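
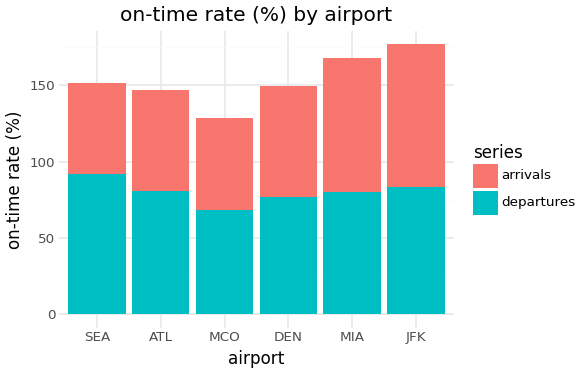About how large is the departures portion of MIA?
departures top ≈ 80, bottom ≈ 0; segment ≈ 80.

≈ 80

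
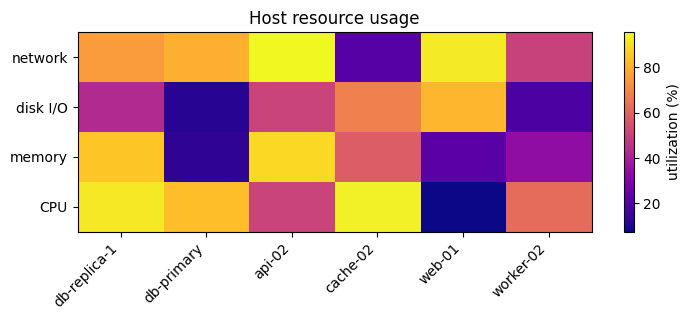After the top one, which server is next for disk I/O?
cache-02

Top 3 for disk I/O: web-01 ≈ 80, cache-02 ≈ 70, api-02 ≈ 50.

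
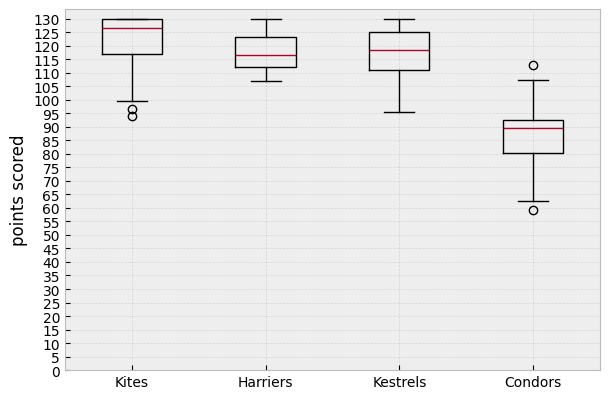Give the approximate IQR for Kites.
≈ 15

Q3 ≈ 130, Q1 ≈ 115; IQR ≈ 15.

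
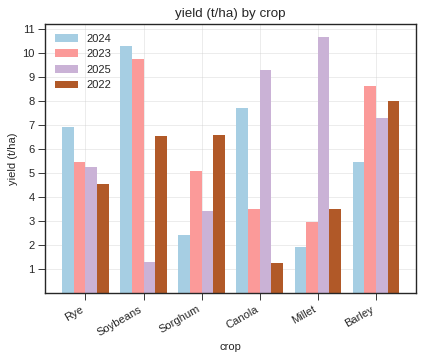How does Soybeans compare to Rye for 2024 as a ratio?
Soybeans ≈ 10, Rye ≈ 7; 10/7 ≈ 1.43.

≈ 1.43×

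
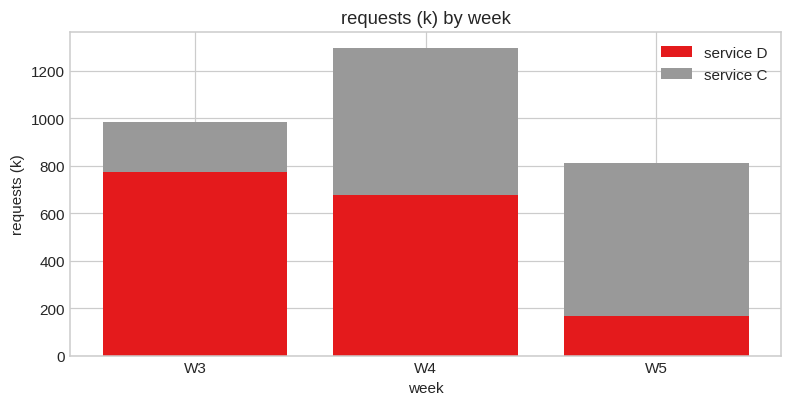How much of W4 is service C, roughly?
service C top ≈ 1200, bottom ≈ 600; segment ≈ 600.

≈ 600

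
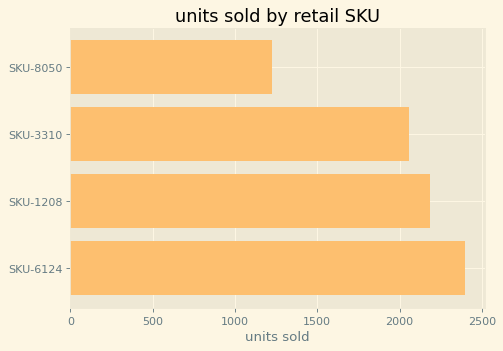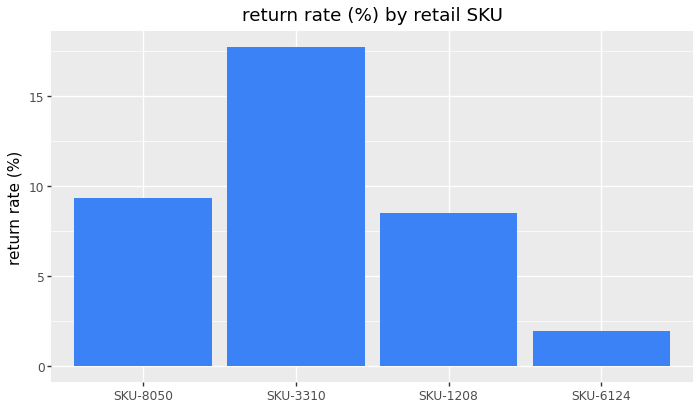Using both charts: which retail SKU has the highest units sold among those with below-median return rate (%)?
SKU-6124

Chart 2 median return rate (%) ≈ 8; below-median retail SKUs: SKU-1208, SKU-6124. Among those, SKU-6124 has the highest units sold (≈ 2500).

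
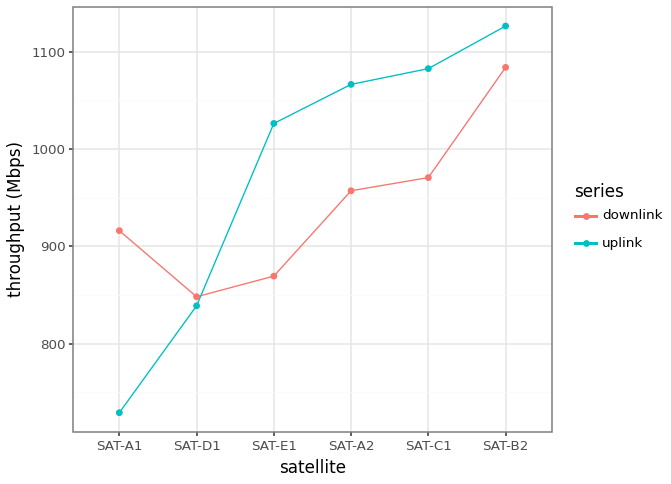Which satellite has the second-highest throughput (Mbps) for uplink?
SAT-C1

Top 3 for uplink: SAT-B2 ≈ 1150, SAT-C1 ≈ 1100, SAT-A2 ≈ 1050.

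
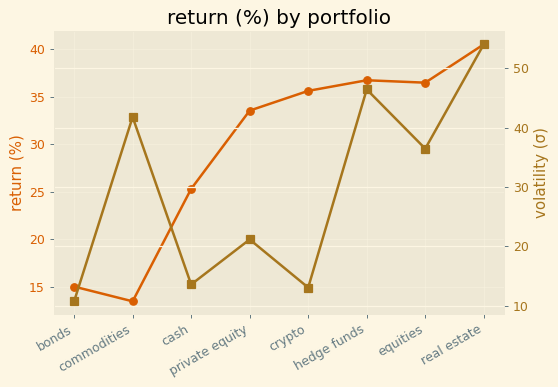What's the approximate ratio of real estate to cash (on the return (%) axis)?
≈ 1.6×

real estate ≈ 40, cash ≈ 25; 40/25 ≈ 1.6.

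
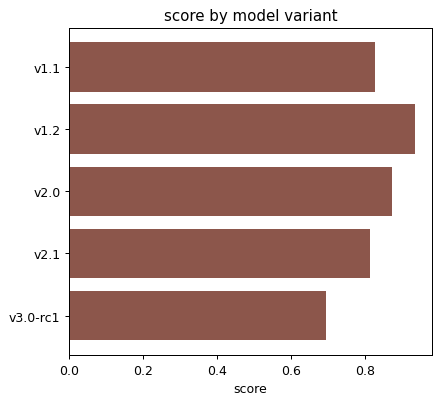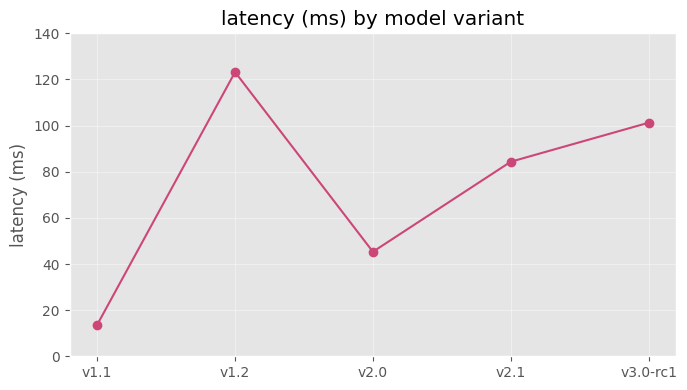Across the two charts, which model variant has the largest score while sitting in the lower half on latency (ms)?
v2.0

Chart 2 median latency (ms) ≈ 80; below-median model variants: v1.1, v2.0. Among those, v2.0 has the highest score (≈ 0.9).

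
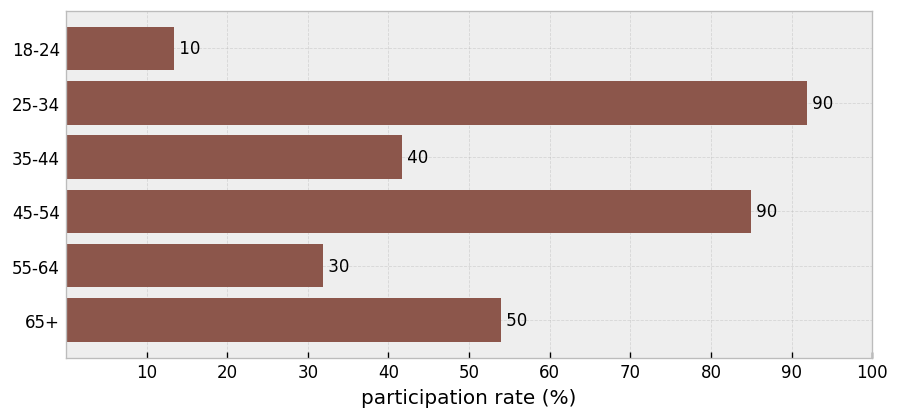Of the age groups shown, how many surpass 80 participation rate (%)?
Above 80: 25-34, 45-54.

2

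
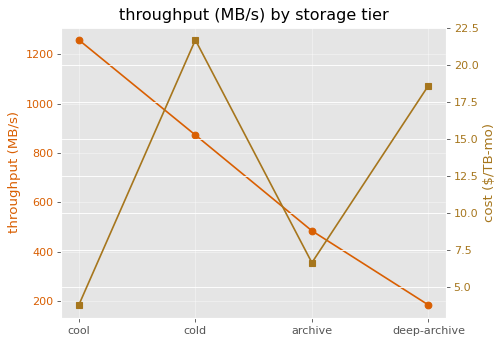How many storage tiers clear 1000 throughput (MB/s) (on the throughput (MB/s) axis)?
Above 1000: cool.

1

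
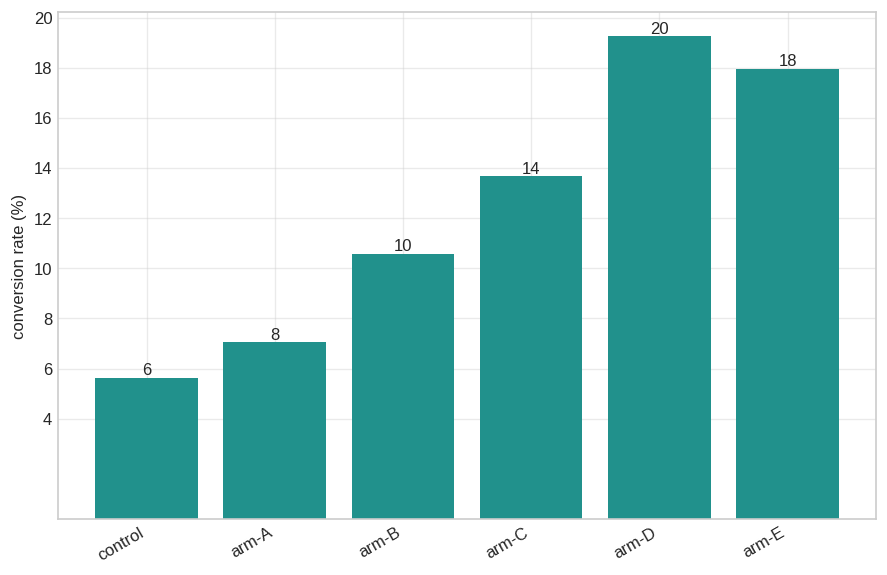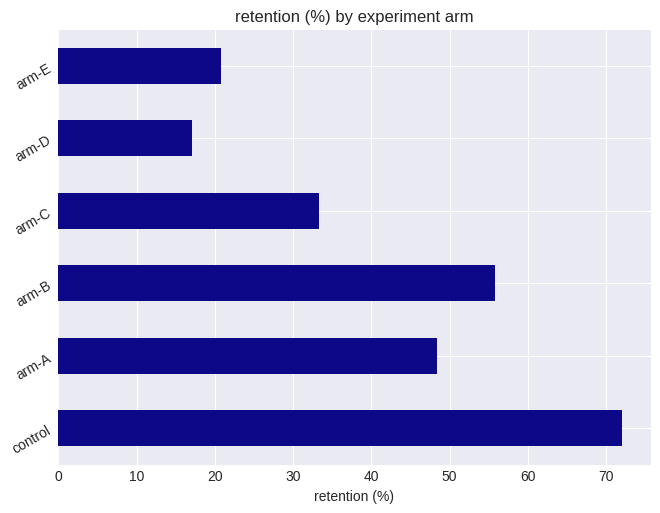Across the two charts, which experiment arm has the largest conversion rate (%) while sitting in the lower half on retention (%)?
arm-D

Chart 2 median retention (%) ≈ 40; below-median experiment arms: arm-C, arm-D, arm-E. Among those, arm-D has the highest conversion rate (%) (≈ 20).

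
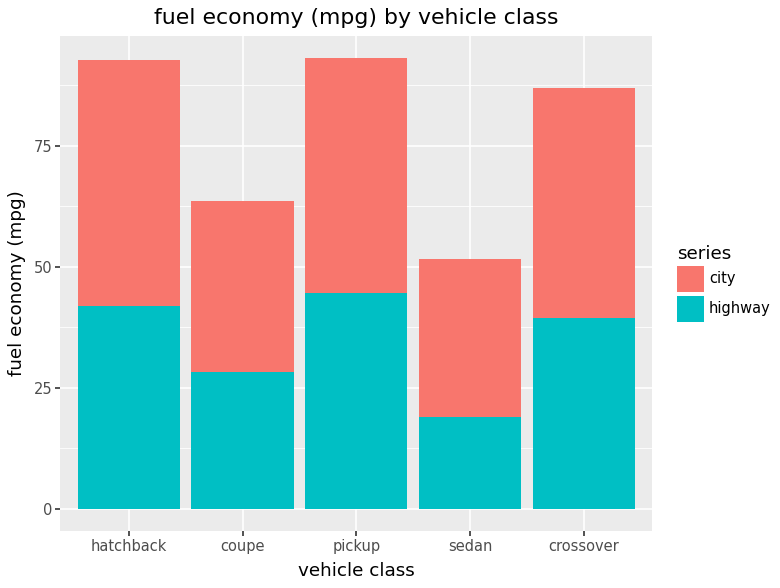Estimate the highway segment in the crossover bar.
highway top ≈ 40, bottom ≈ 0; segment ≈ 40.

≈ 40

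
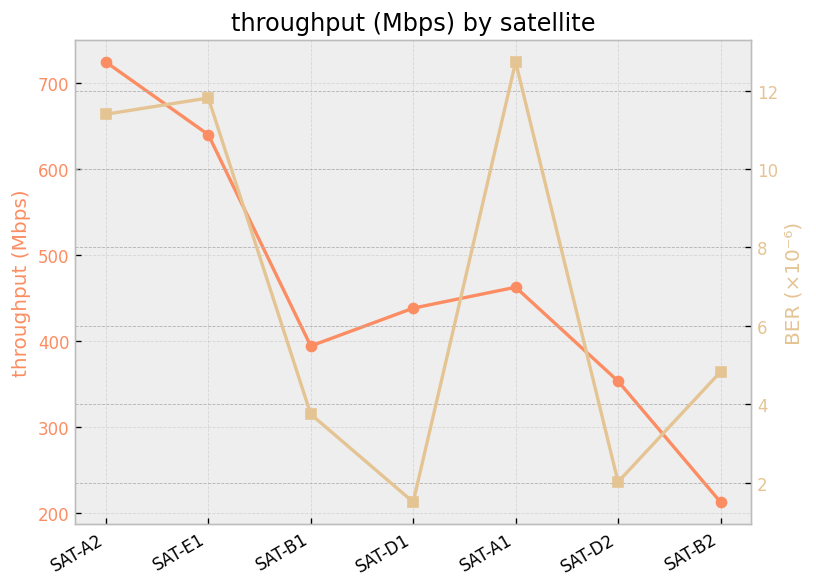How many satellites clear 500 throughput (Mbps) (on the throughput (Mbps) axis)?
Above 500: SAT-A2, SAT-E1.

2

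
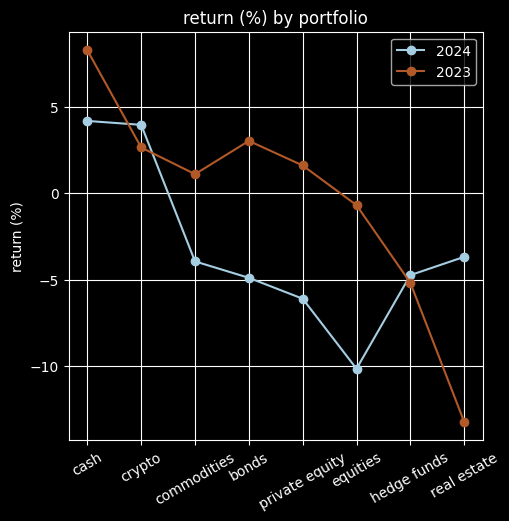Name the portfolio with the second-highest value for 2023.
bonds

Top 3 for 2023: cash ≈ 8, bonds ≈ 4, crypto ≈ 2.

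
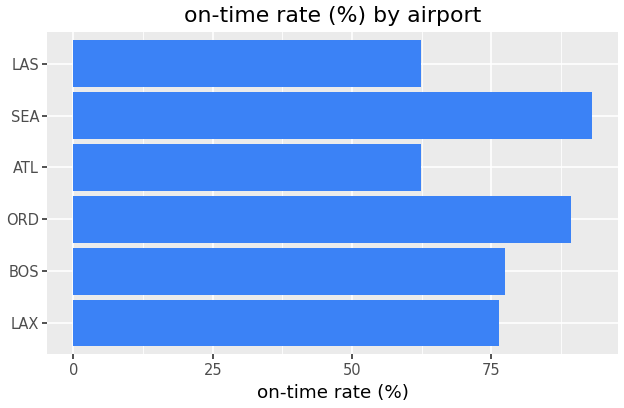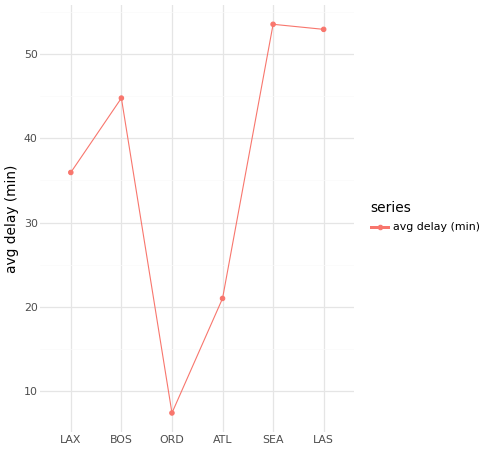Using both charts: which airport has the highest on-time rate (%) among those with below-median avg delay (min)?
Chart 2 median avg delay (min) ≈ 40; below-median airports: LAX, ORD, ATL. Among those, ORD has the highest on-time rate (%) (≈ 90).

ORD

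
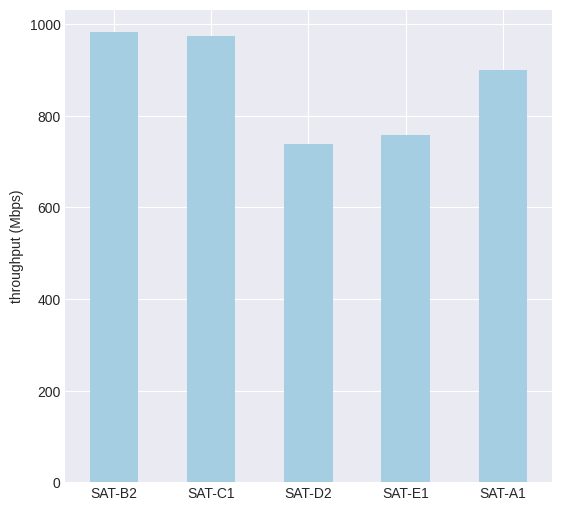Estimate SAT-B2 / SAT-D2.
≈ 1.43×

SAT-B2 ≈ 1000, SAT-D2 ≈ 700; 1000/700 ≈ 1.43.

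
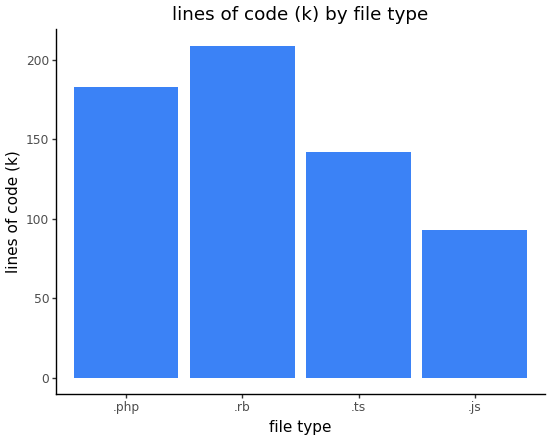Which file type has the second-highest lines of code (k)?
.php

Top 3: .rb ≈ 200, .php ≈ 180, .ts ≈ 140.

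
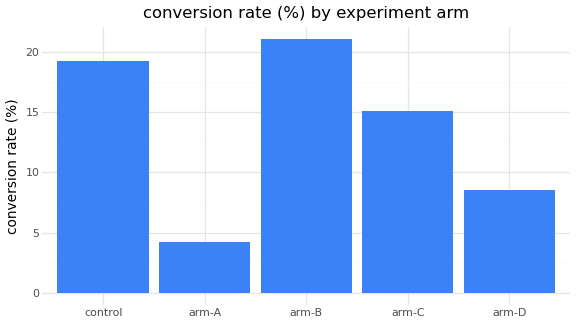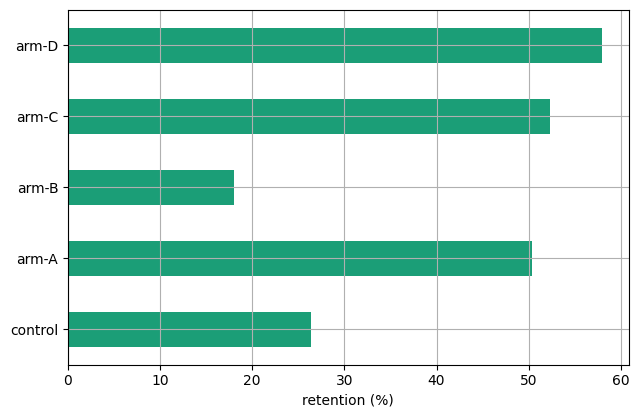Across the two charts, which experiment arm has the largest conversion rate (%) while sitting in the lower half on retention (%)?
arm-B

Chart 2 median retention (%) ≈ 50; below-median experiment arms: control, arm-B. Among those, arm-B has the highest conversion rate (%) (≈ 22).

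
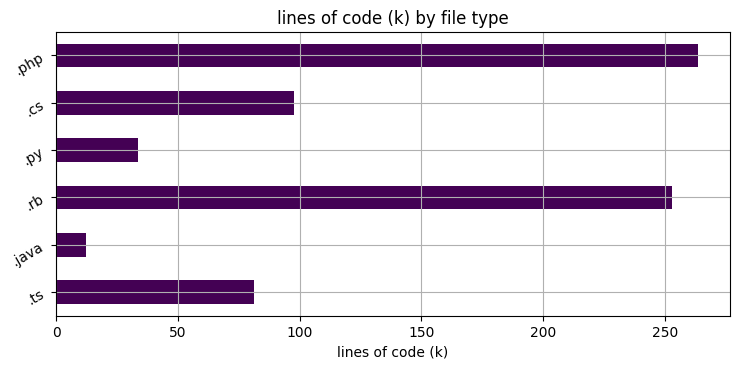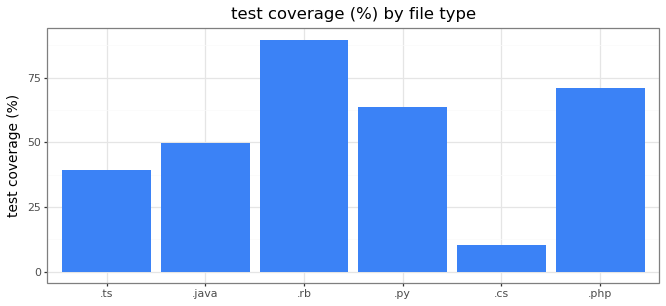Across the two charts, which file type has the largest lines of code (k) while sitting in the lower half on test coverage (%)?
Chart 2 median test coverage (%) ≈ 60; below-median file types: .ts, .java, .cs. Among those, .cs has the highest lines of code (k) (≈ 100).

.cs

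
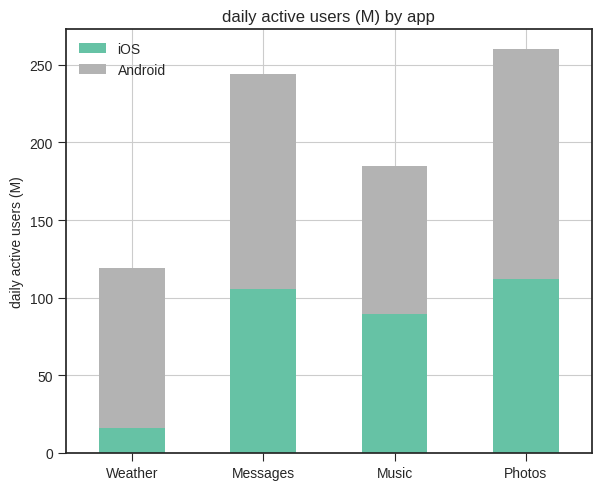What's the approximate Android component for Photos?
Android top ≈ 250, bottom ≈ 100; segment ≈ 150.

≈ 150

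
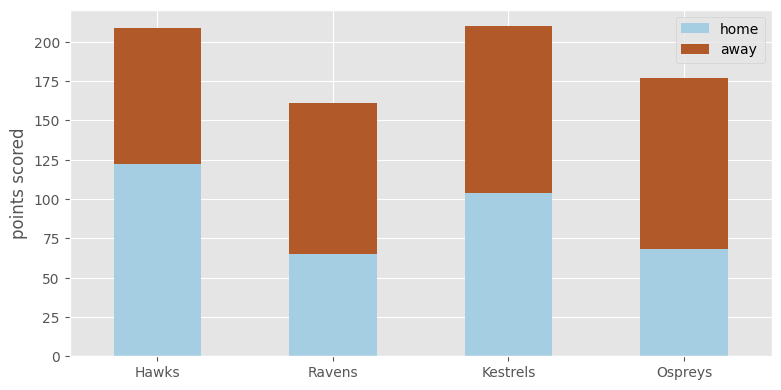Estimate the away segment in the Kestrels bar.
≈ 100

away top ≈ 200, bottom ≈ 100; segment ≈ 100.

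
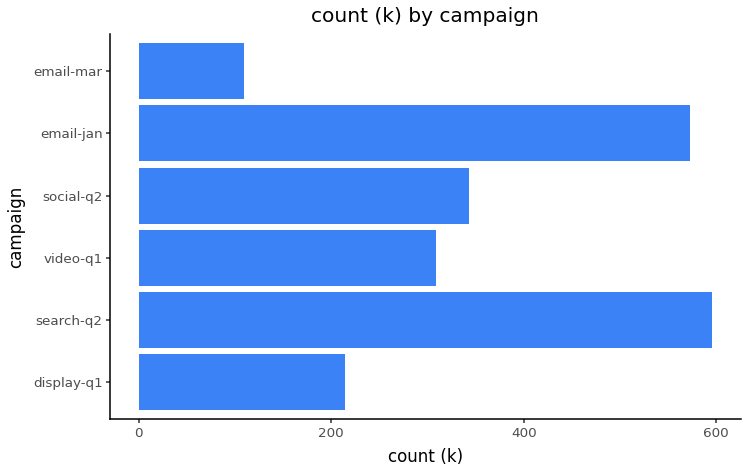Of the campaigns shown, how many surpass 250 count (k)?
4

Above 250: search-q2, video-q1, social-q2, email-jan.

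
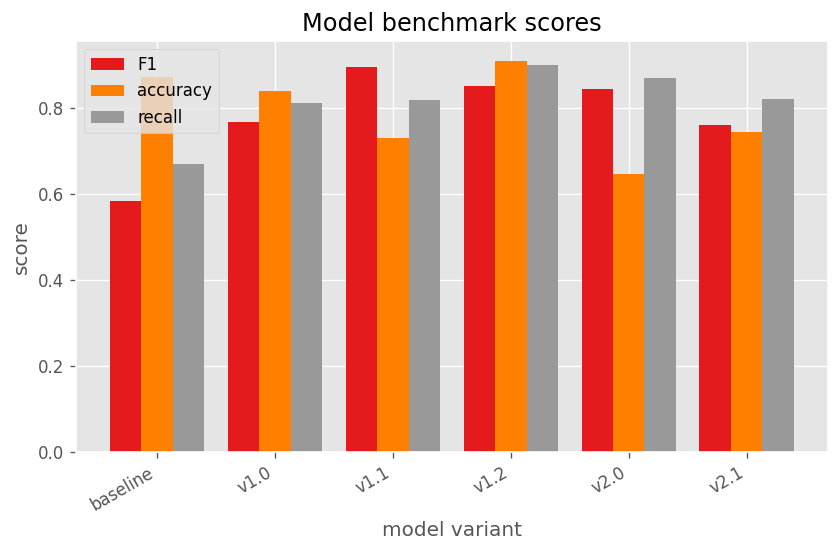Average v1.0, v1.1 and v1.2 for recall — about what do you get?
(0.8 + 0.8 + 0.9) / 3 ≈ 0.83.

≈ 0.83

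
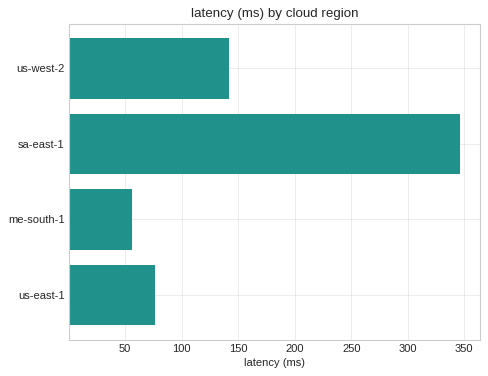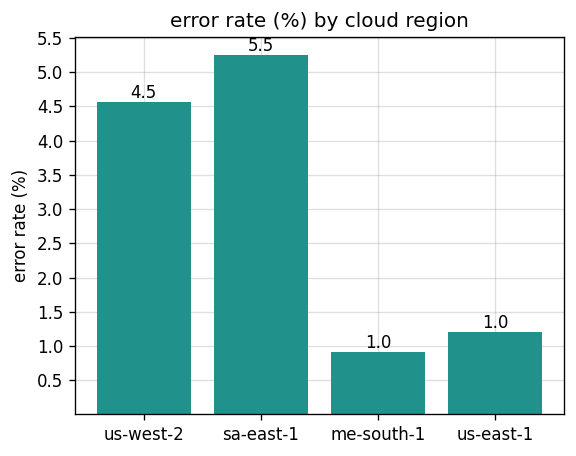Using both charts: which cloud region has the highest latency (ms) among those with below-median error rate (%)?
us-east-1

Chart 2 median error rate (%) ≈ 3; below-median cloud regions: me-south-1, us-east-1. Among those, us-east-1 has the highest latency (ms) (≈ 100).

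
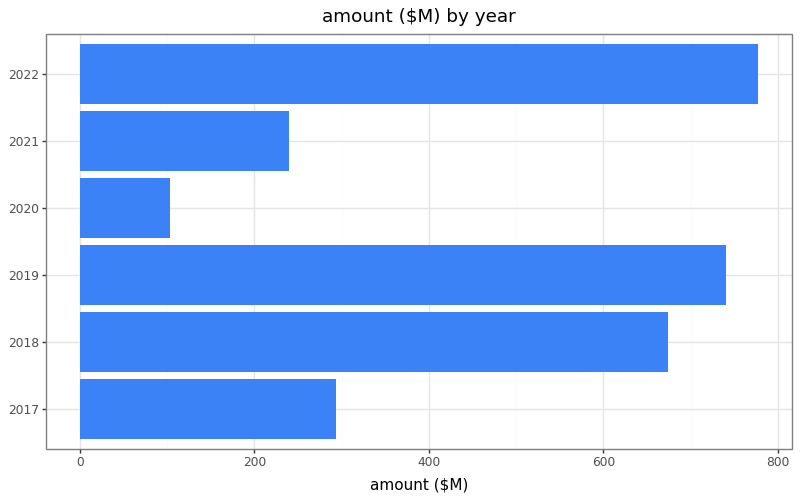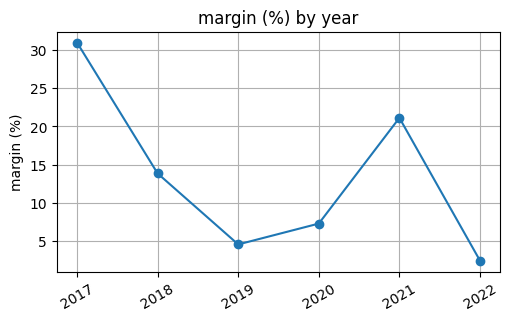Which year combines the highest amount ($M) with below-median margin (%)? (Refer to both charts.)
Chart 2 median margin (%) ≈ 10; below-median years: 2019, 2020, 2022. Among those, 2022 has the highest amount ($M) (≈ 800).

2022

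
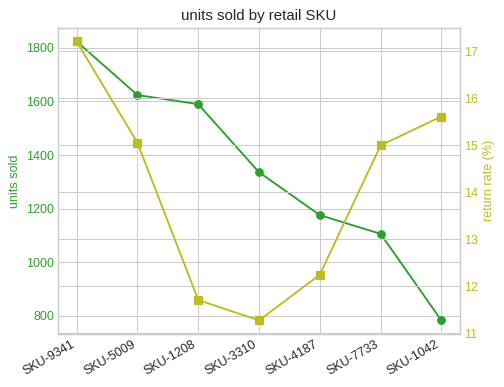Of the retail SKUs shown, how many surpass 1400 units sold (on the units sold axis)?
Above 1400: SKU-9341, SKU-5009, SKU-1208.

3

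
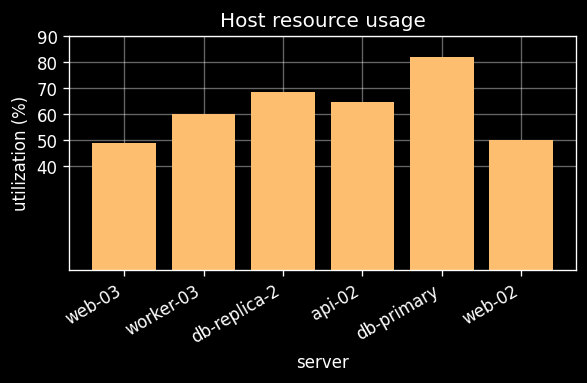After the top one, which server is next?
Top 3: db-primary ≈ 80, db-replica-2 ≈ 70, api-02 ≈ 60.

db-replica-2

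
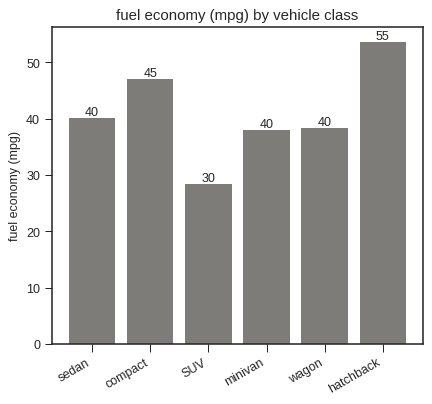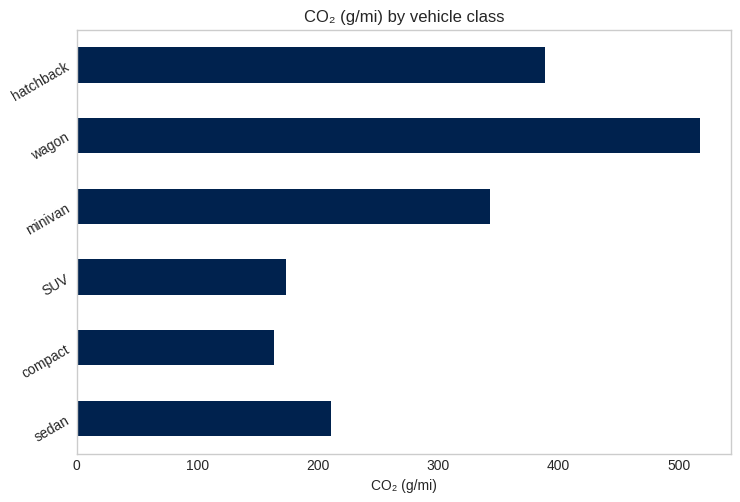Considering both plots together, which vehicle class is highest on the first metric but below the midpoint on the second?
compact

Chart 2 median CO₂ (g/mi) ≈ 300; below-median vehicle classes: sedan, compact, SUV. Among those, compact has the highest fuel economy (mpg) (≈ 45).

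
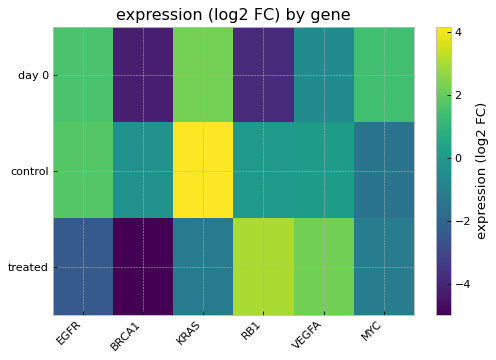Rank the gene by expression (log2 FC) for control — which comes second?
EGFR

Top 3 for control: KRAS ≈ 4, EGFR ≈ 2, VEGFA ≈ 0.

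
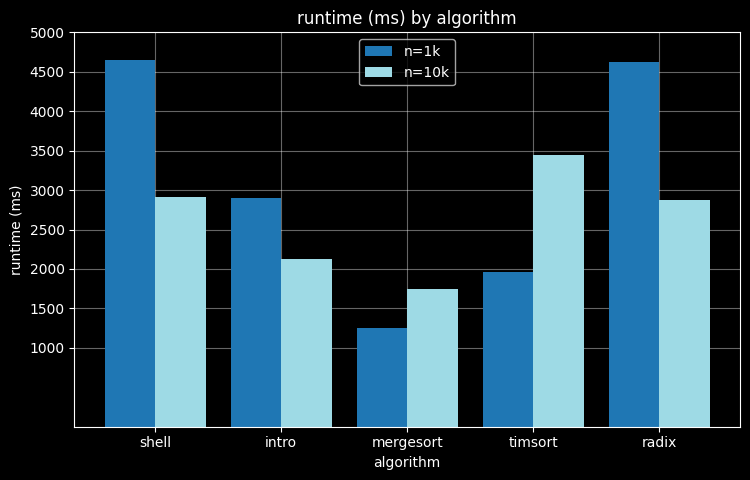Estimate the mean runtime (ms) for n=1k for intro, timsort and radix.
≈ 3167

(3000 + 2000 + 4500) / 3 ≈ 3167.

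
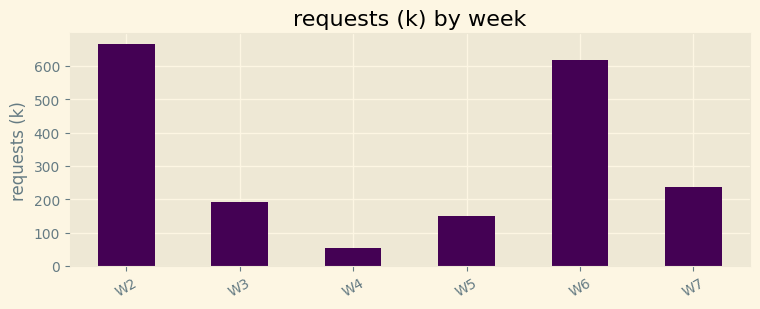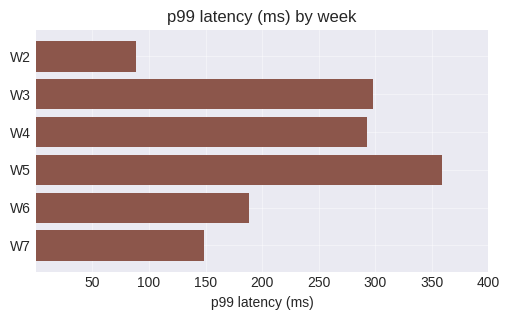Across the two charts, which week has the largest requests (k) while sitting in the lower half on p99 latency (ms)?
Chart 2 median p99 latency (ms) ≈ 250; below-median weeks: W2, W6, W7. Among those, W2 has the highest requests (k) (≈ 700).

W2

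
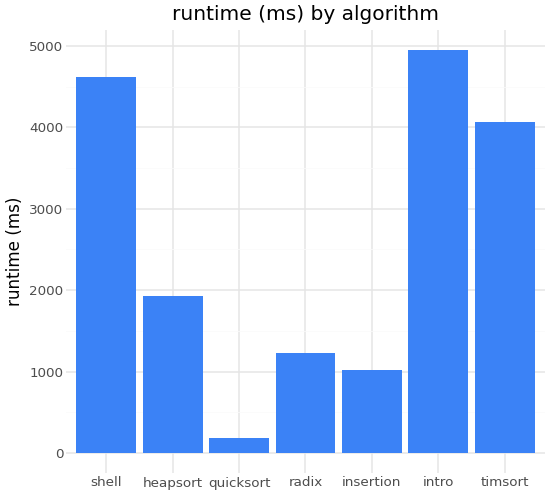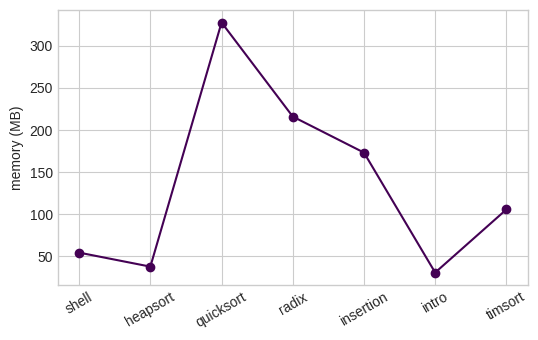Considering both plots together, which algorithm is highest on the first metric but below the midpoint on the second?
intro

Chart 2 median memory (MB) ≈ 100; below-median algorithms: shell, heapsort, intro. Among those, intro has the highest runtime (ms) (≈ 5000).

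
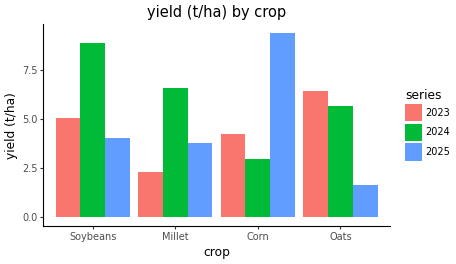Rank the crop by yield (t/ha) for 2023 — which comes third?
Top 4 for 2023: Oats ≈ 6, Soybeans ≈ 5, Corn ≈ 4, Millet ≈ 2.

Corn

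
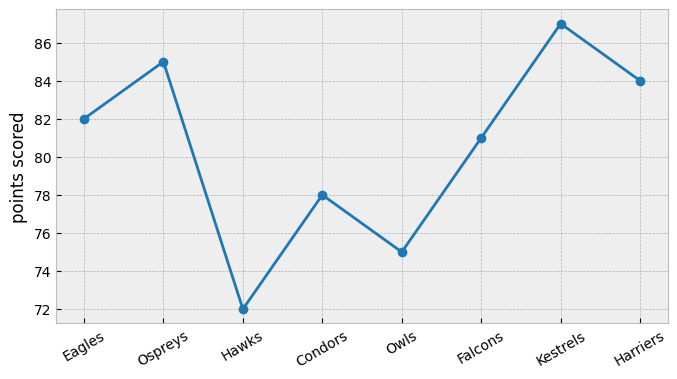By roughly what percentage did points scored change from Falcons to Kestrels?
Falcons ≈ 80, Kestrels ≈ 88; (88 − 80) / 80 ≈ +10%.

≈ +10%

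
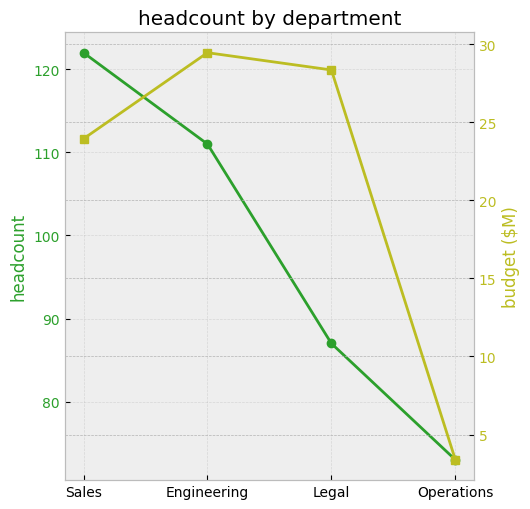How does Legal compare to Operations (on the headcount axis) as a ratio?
Legal ≈ 85, Operations ≈ 75; 85/75 ≈ 1.13.

≈ 1.13×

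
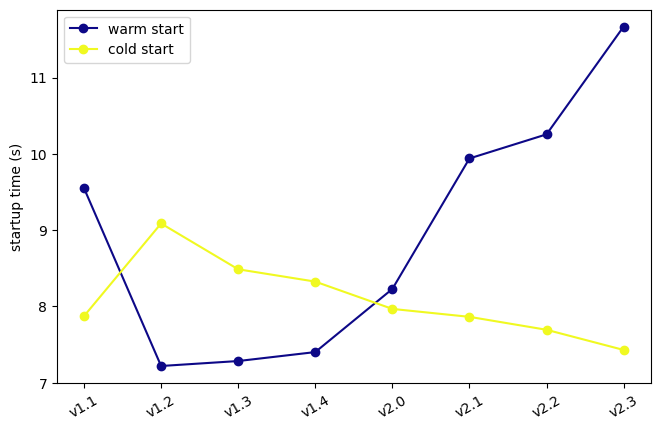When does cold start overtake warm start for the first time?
v1.1: cold start ≈ 8.0 vs warm start ≈ 9.5 (not yet); v1.2: cold start ≈ 9.0 vs warm start ≈ 7.0 (first crossover).

v1.2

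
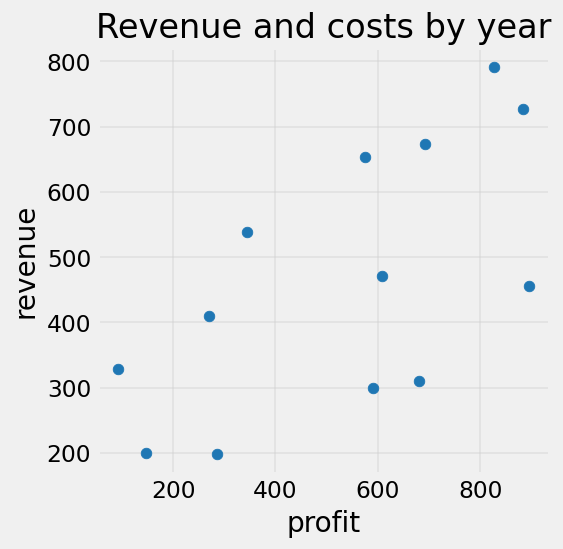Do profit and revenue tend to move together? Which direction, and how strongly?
positive, moderate

Points are positively correlated; moderate (|r| ≈ 0.6).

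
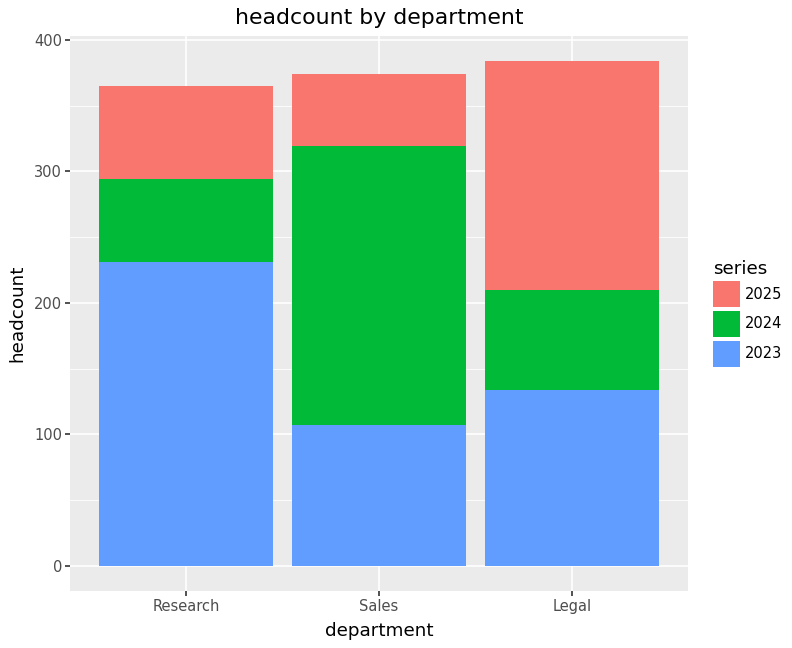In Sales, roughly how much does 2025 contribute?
2025 top ≈ 350, bottom ≈ 300; segment ≈ 50.

≈ 50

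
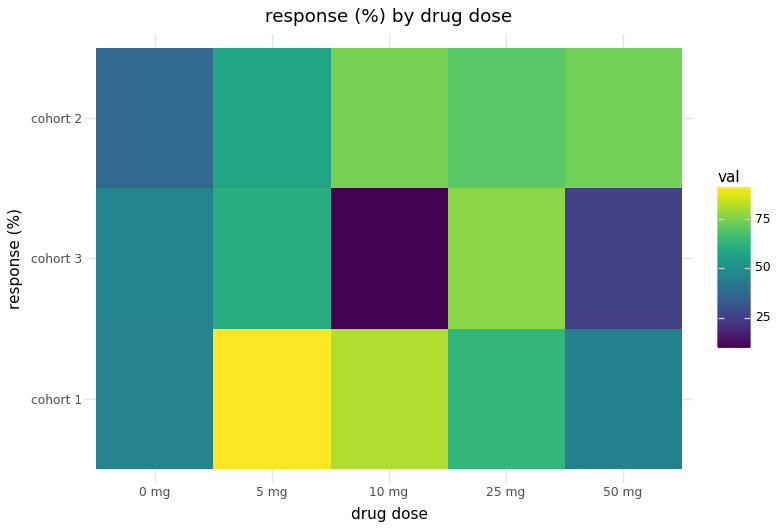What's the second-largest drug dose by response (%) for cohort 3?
Top 3 for cohort 3: 25 mg ≈ 80, 5 mg ≈ 60, 0 mg ≈ 50.

5 mg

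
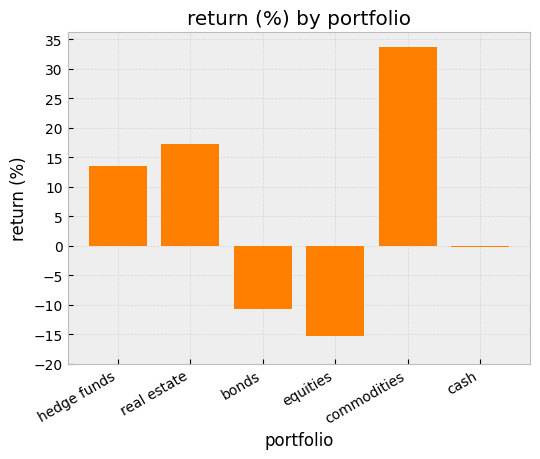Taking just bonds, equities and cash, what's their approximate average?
≈ -8

(-10 + -15 + 0) / 3 ≈ -8.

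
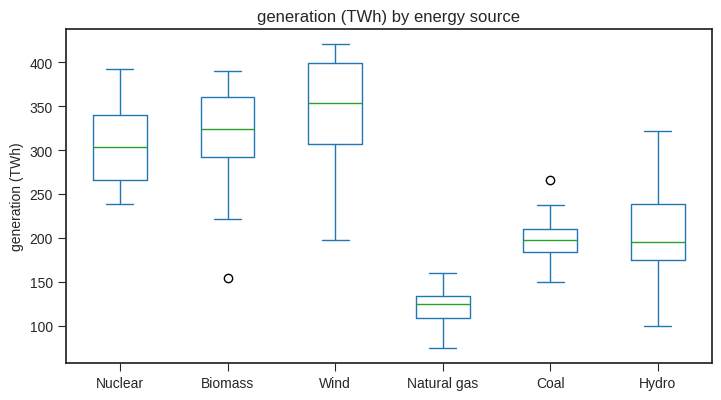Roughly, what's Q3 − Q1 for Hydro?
≈ 60

Q3 ≈ 240, Q1 ≈ 180; IQR ≈ 60.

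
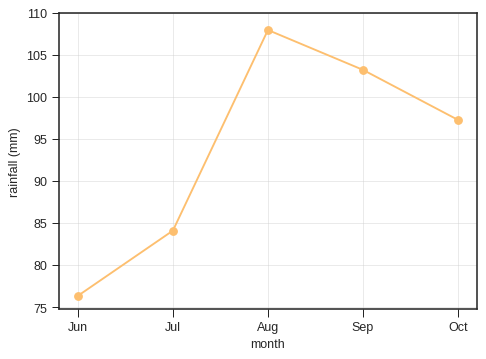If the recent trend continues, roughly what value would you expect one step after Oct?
≈ 87.5

Last three: 110, 105, 95 → slope ≈ -7.5/step → next ≈ 87.5.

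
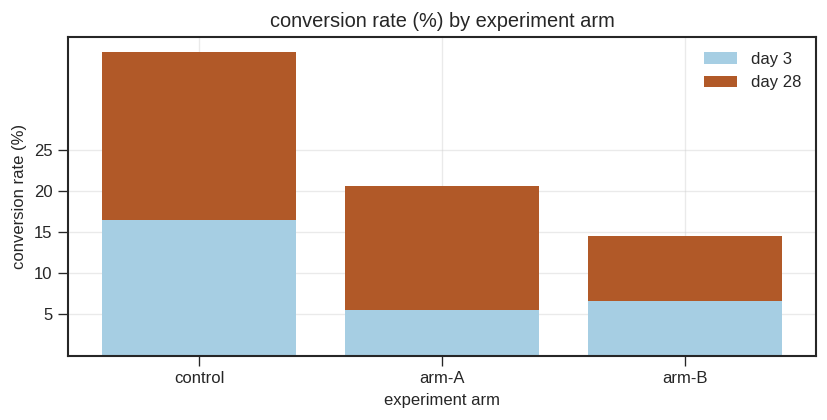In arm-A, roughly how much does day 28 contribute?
≈ 15

day 28 top ≈ 20, bottom ≈ 5; segment ≈ 15.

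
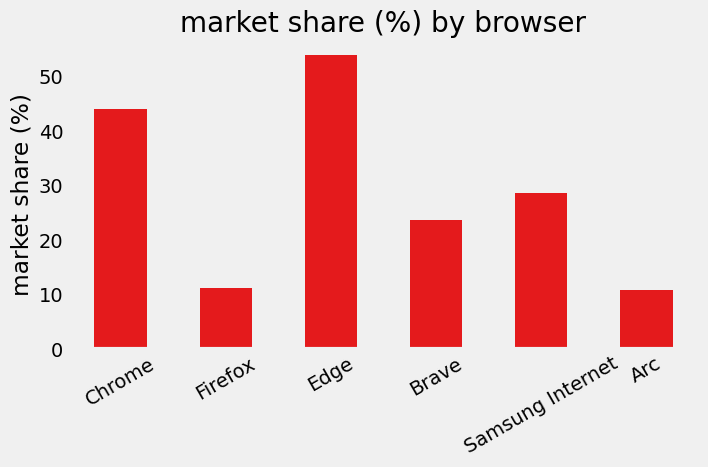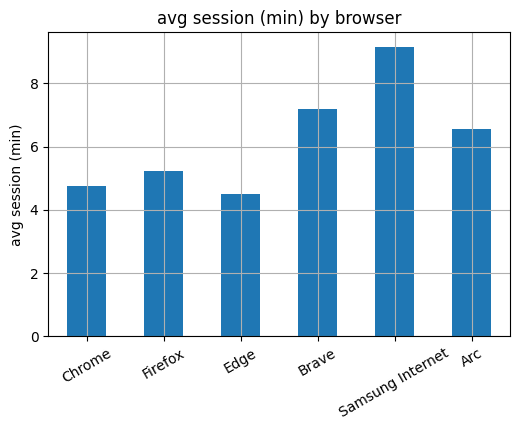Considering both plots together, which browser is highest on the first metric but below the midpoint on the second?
Edge

Chart 2 median avg session (min) ≈ 6; below-median browsers: Chrome, Firefox, Edge. Among those, Edge has the highest market share (%) (≈ 55).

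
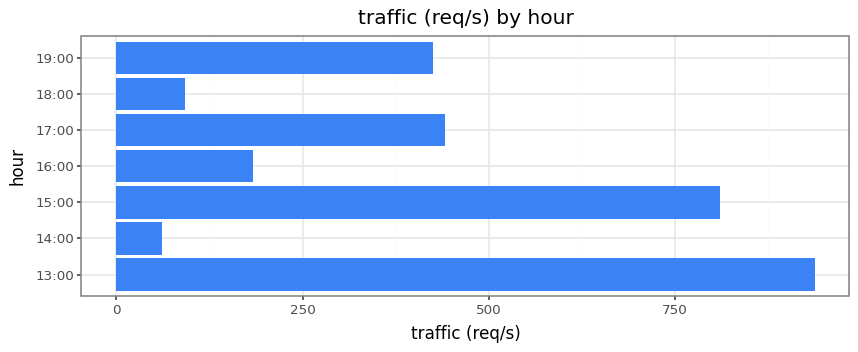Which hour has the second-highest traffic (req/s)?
15:00

Top 3: 13:00 ≈ 900, 15:00 ≈ 800, 17:00 ≈ 400.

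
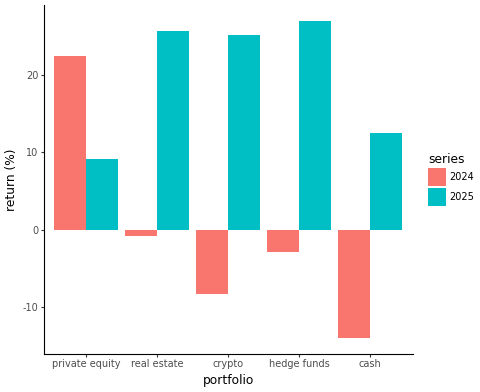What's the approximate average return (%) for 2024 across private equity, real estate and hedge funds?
(20 + 0 + -5) / 3 ≈ 5.

≈ 5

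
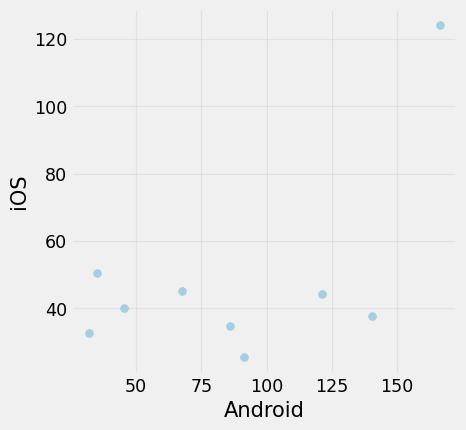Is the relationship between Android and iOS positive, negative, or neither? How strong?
positive, moderate

Points are positively correlated; moderate (|r| ≈ 0.6).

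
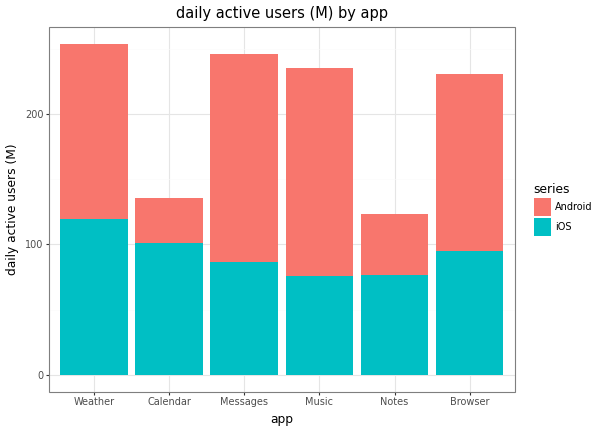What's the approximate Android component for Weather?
≈ 125

Android top ≈ 250, bottom ≈ 125; segment ≈ 125.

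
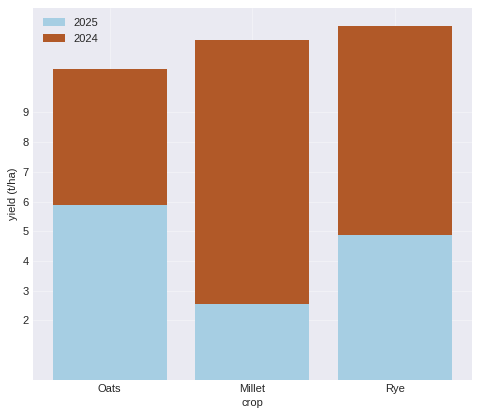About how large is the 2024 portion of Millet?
≈ 8

2024 top ≈ 11, bottom ≈ 3; segment ≈ 8.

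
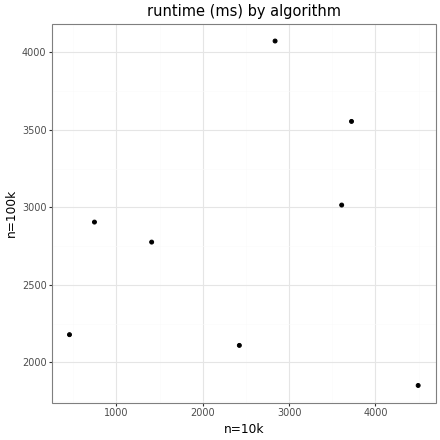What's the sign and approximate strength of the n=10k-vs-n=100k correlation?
no clear correlation

Points are roughly uncorrelated; weak (|r| ≈ 0.1).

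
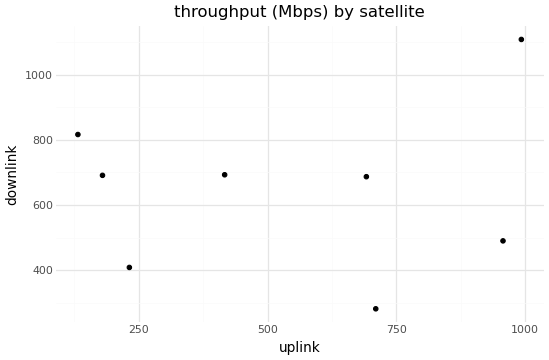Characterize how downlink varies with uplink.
no clear correlation

Points are roughly uncorrelated; weak (|r| ≈ 0.1).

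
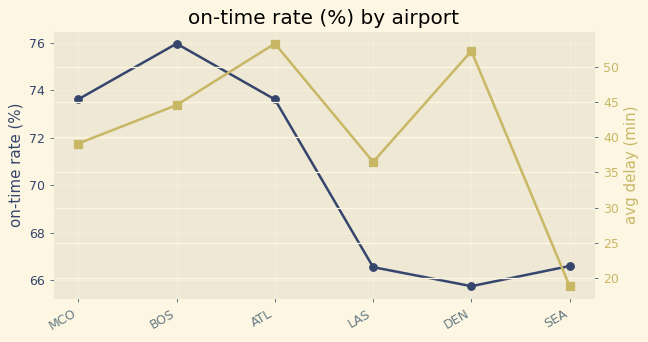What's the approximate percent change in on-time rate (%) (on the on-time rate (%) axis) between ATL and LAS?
≈ -9.5%

ATL ≈ 74, LAS ≈ 67; (67 − 74) / 74 ≈ -9.5%.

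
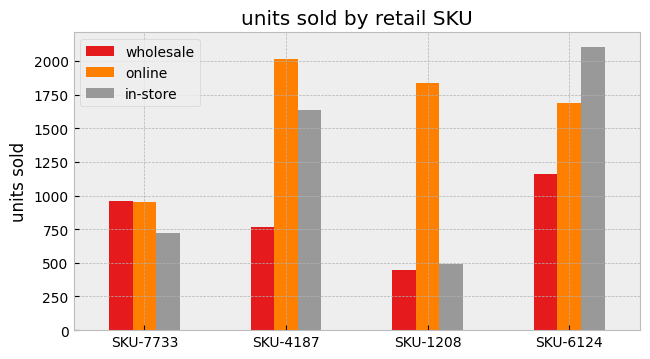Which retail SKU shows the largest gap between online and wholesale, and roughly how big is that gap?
SKU-1208: online ≈ 1800, wholesale ≈ 400 → gap ≈ 1400. Next-largest (SKU-4187) is only ≈ 1200.

SKU-1208, ≈ 1400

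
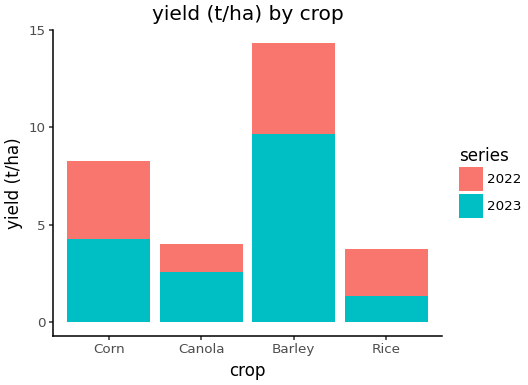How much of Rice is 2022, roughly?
2022 top ≈ 4, bottom ≈ 2; segment ≈ 2.

≈ 2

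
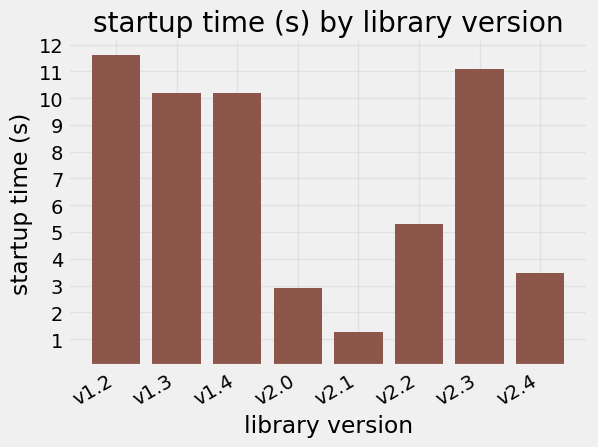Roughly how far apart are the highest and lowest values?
≈ 11

Max v1.2 ≈ 12, min v2.1 ≈ 1; range ≈ 11.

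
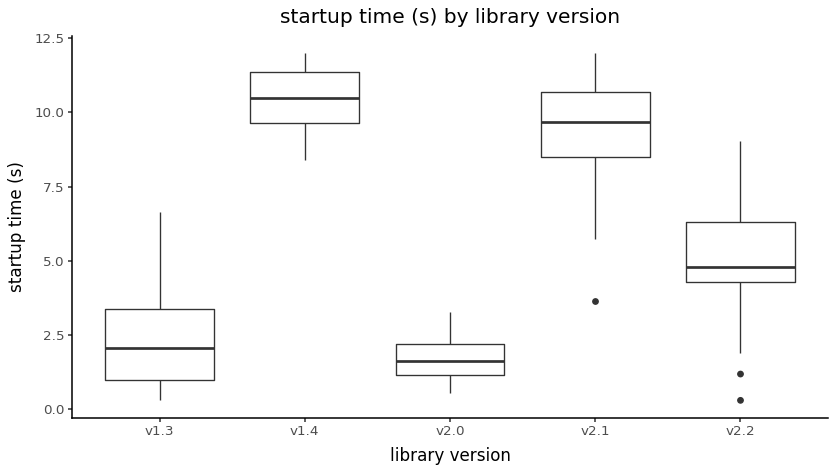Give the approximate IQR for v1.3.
≈ 2

Q3 ≈ 3, Q1 ≈ 1; IQR ≈ 2.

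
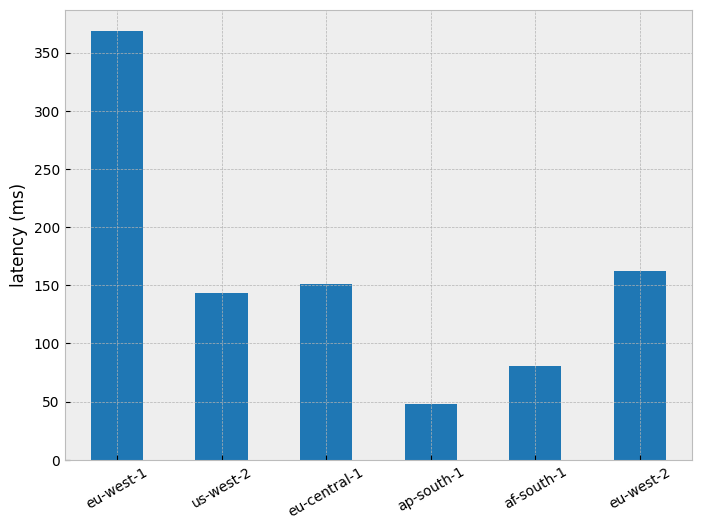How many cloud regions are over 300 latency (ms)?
1

Above 300: eu-west-1.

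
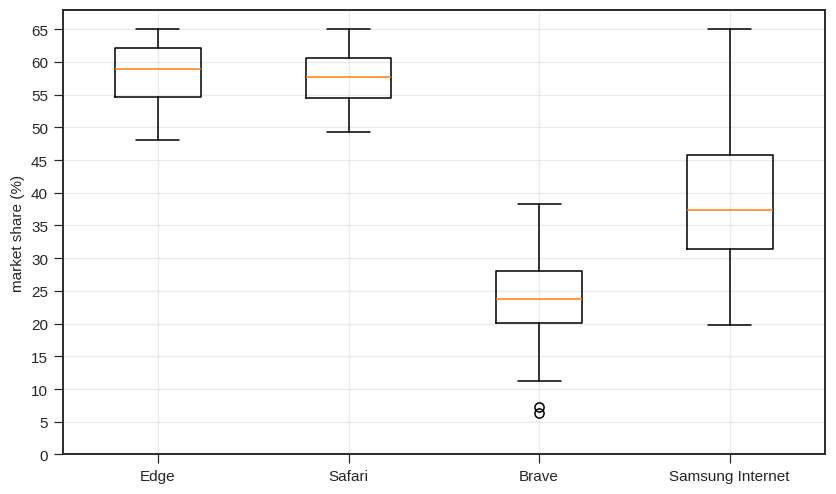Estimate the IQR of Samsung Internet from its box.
≈ 15

Q3 ≈ 45, Q1 ≈ 30; IQR ≈ 15.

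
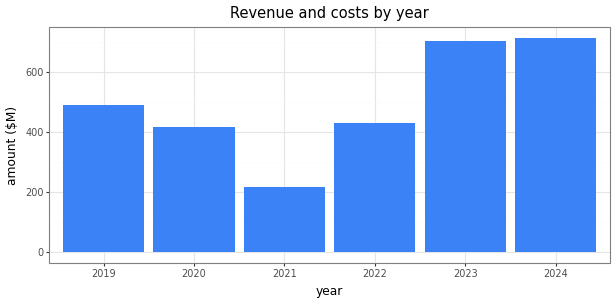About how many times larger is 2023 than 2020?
2023 ≈ 700, 2020 ≈ 400; 700/400 ≈ 1.75.

≈ 1.75×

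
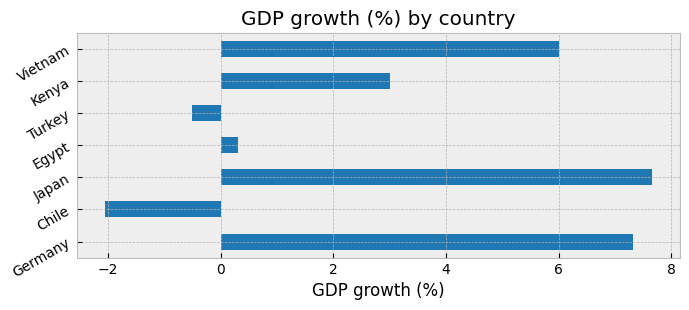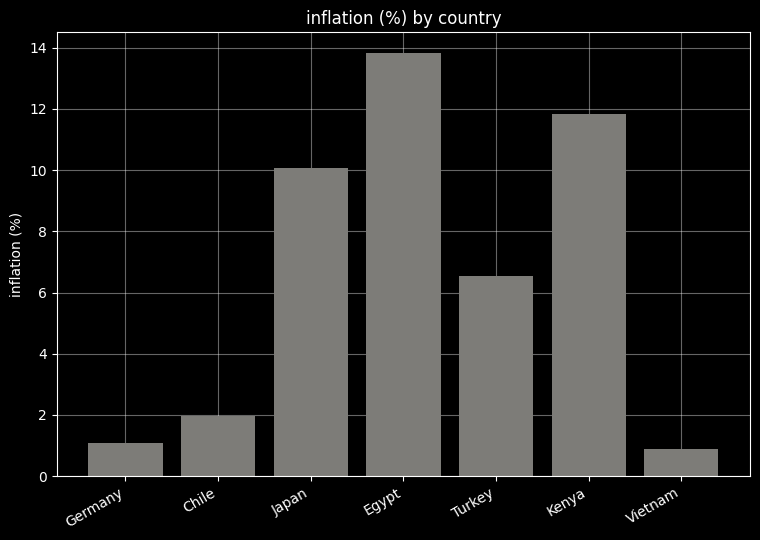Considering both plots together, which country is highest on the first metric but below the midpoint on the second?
Chart 2 median inflation (%) ≈ 6; below-median countries: Germany, Chile, Vietnam. Among those, Germany has the highest GDP growth (%) (≈ 7).

Germany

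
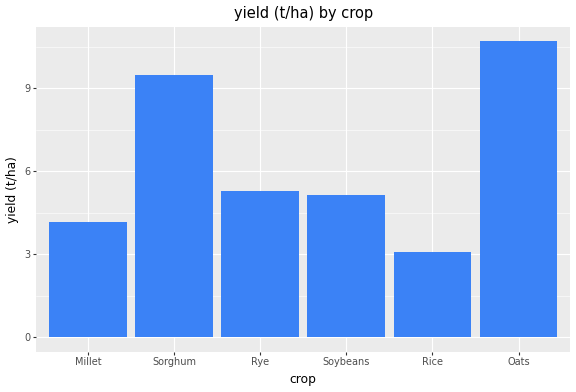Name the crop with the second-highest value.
Top 3: Oats ≈ 11, Sorghum ≈ 9, Rye ≈ 5.

Sorghum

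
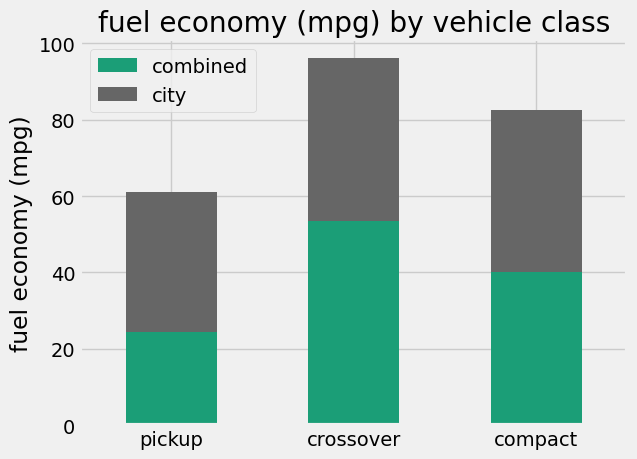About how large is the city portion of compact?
city top ≈ 80, bottom ≈ 40; segment ≈ 40.

≈ 40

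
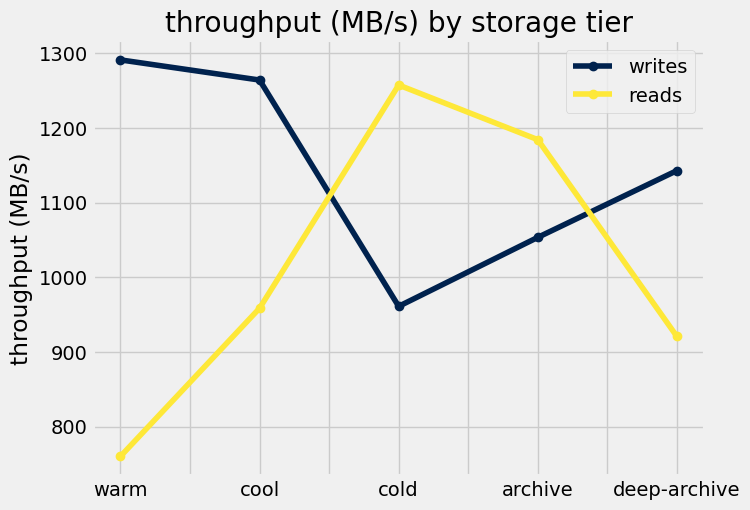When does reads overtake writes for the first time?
cool: reads ≈ 950 vs writes ≈ 1250 (not yet); cold: reads ≈ 1250 vs writes ≈ 950 (first crossover).

cold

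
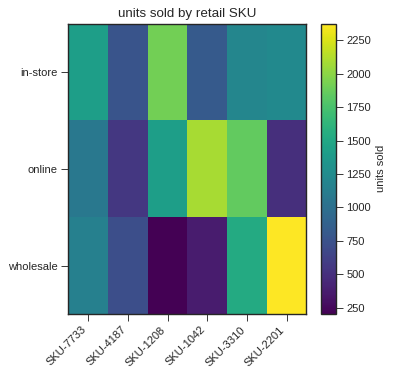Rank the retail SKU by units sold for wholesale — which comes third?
Top 4 for wholesale: SKU-2201 ≈ 2400, SKU-3310 ≈ 1600, SKU-7733 ≈ 1200, SKU-4187 ≈ 800.

SKU-7733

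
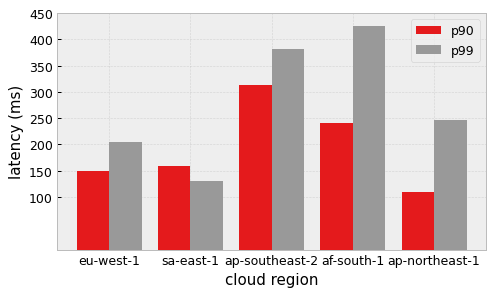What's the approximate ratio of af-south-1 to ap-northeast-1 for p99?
af-south-1 ≈ 450, ap-northeast-1 ≈ 250; 450/250 ≈ 1.8.

≈ 1.8×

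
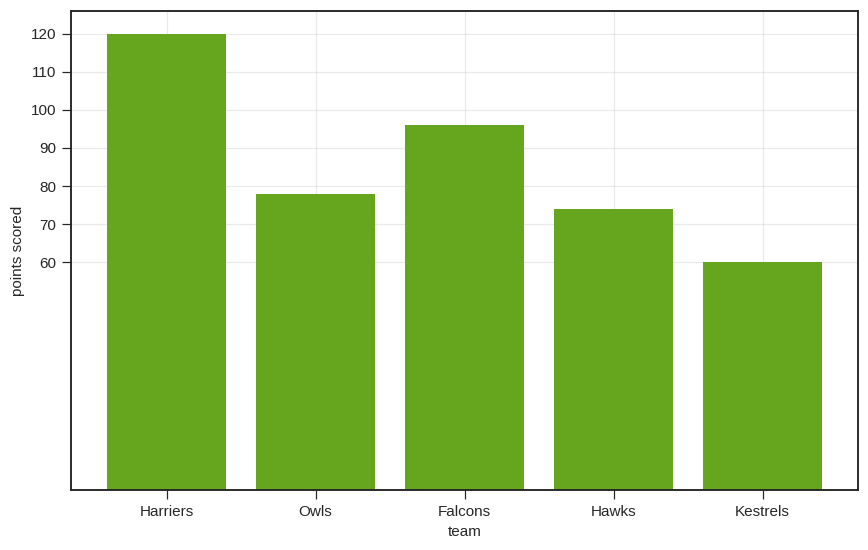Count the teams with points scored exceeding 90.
2

Above 90: Harriers, Falcons.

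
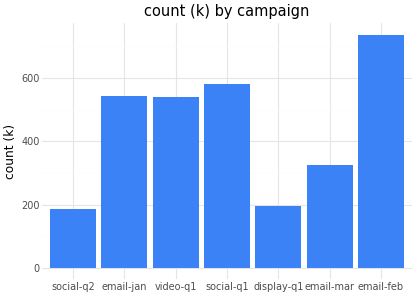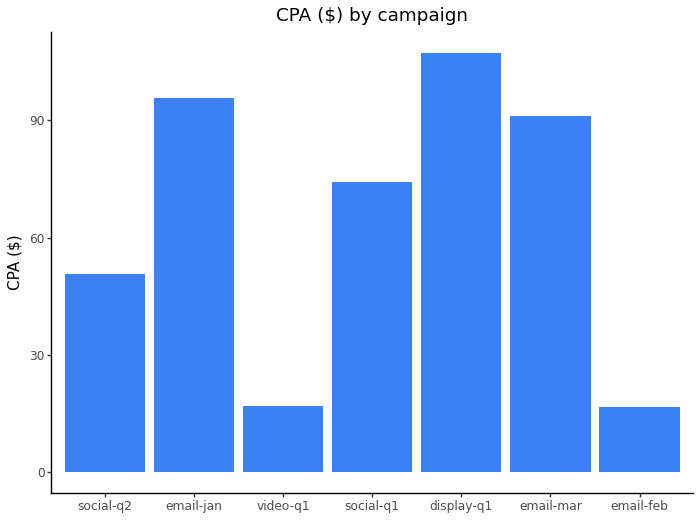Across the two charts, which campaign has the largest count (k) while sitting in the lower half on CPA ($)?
Chart 2 median CPA ($) ≈ 70; below-median campaigns: social-q2, video-q1, email-feb. Among those, email-feb has the highest count (k) (≈ 700).

email-feb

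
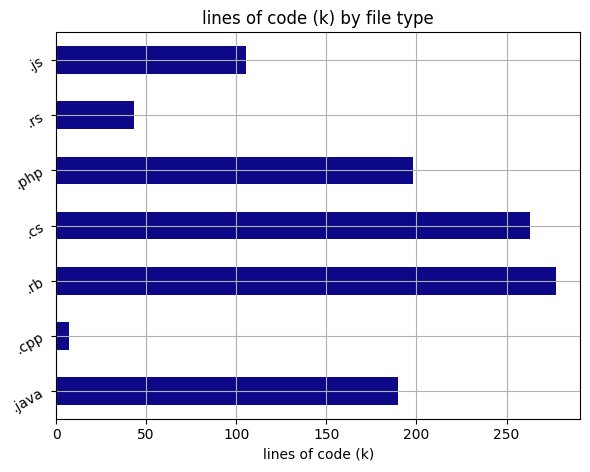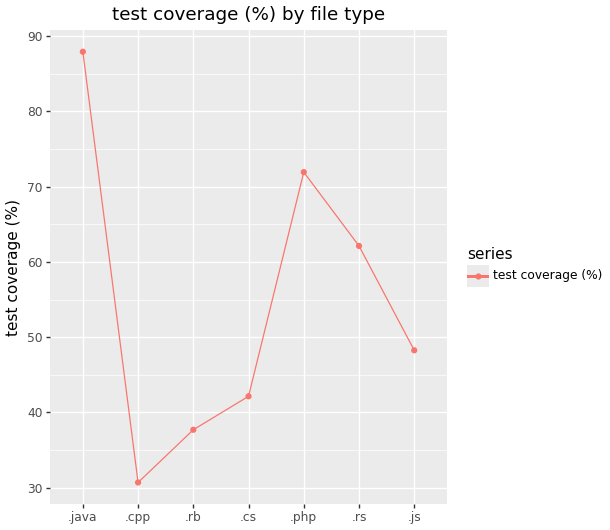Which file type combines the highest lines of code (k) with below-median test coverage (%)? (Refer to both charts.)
Chart 2 median test coverage (%) ≈ 50; below-median file types: .cpp, .rb, .cs. Among those, .rb has the highest lines of code (k) (≈ 300).

.rb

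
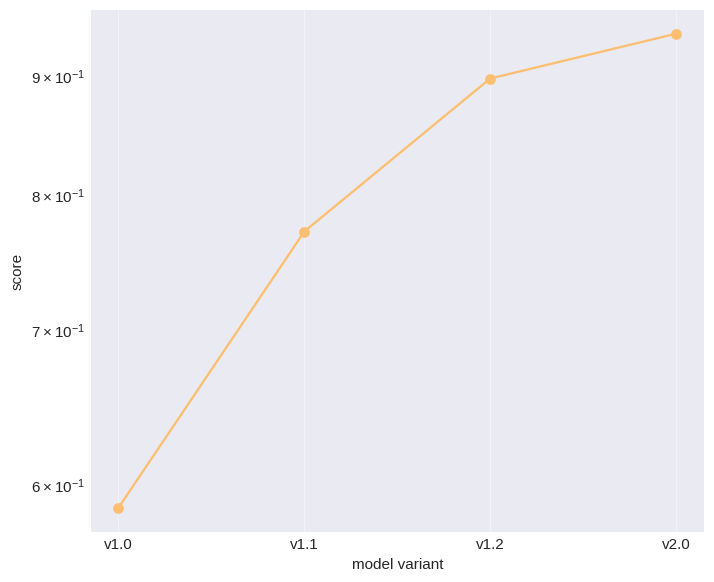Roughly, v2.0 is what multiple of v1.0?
v2.0 ≈ 0.95, v1.0 ≈ 0.60; 0.95/0.60 ≈ 1.58.

≈ 1.58×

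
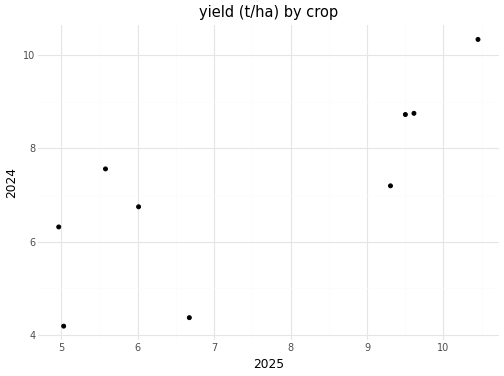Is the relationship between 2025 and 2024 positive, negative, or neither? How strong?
positive, strong

Points are positively correlated; strong (|r| ≈ 0.8).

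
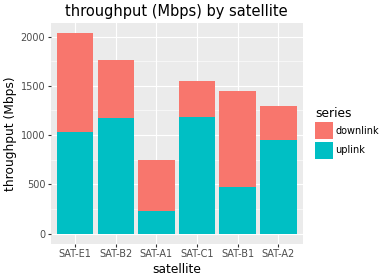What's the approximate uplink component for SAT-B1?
≈ 400

uplink top ≈ 400, bottom ≈ 0; segment ≈ 400.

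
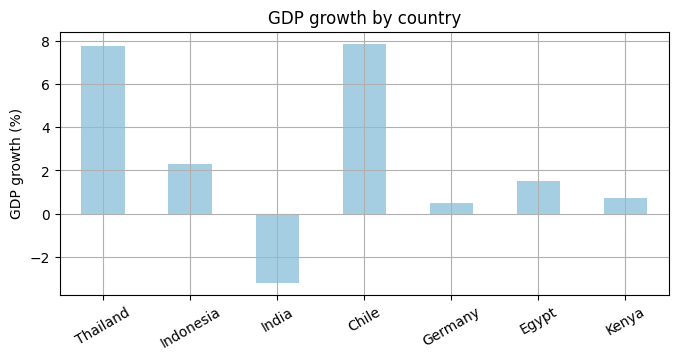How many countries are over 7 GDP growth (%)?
Above 7: Thailand, Chile.

2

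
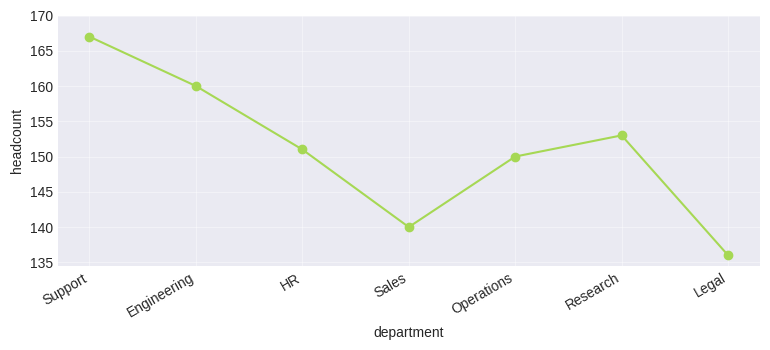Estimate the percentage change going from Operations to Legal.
Operations ≈ 150, Legal ≈ 135; (135 − 150) / 150 ≈ -10%.

≈ -10%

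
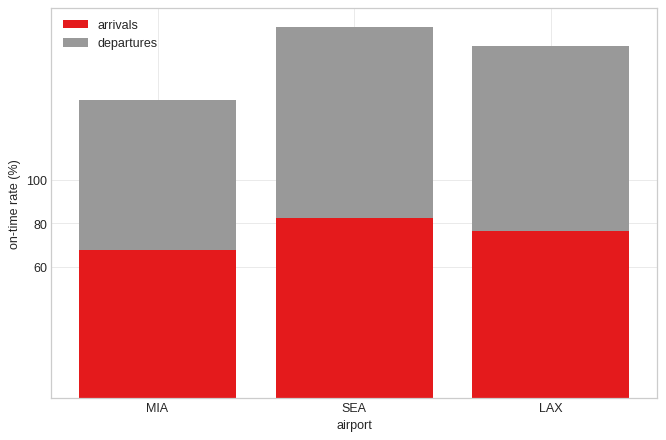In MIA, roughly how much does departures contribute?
≈ 80

departures top ≈ 140, bottom ≈ 60; segment ≈ 80.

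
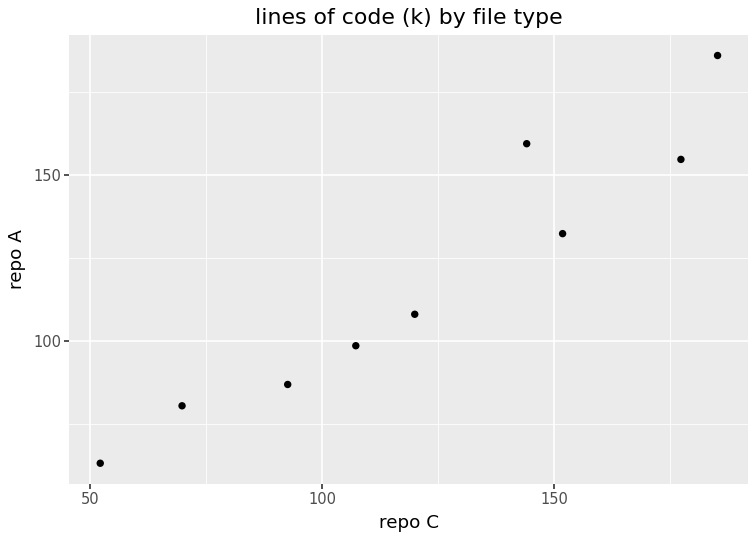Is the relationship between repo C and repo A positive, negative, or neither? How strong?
Points are positively correlated; strong (|r| ≈ 1.0).

positive, strong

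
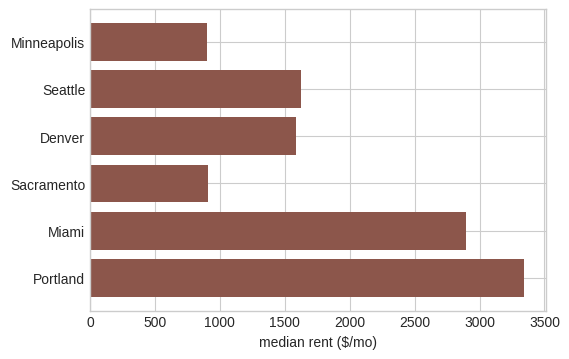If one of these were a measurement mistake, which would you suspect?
Portland

Portland ≈ 3500; the rest sit between ≈ 1000 and ≈ 3000.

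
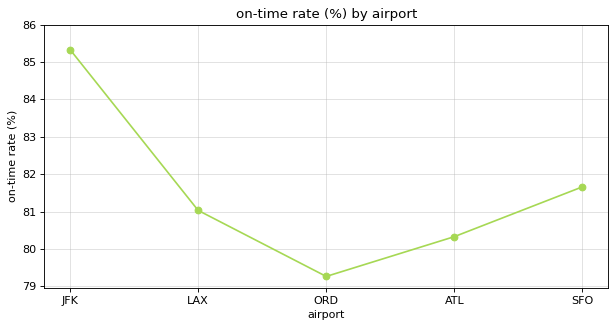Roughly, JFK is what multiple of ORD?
≈ 1.08×

JFK ≈ 85, ORD ≈ 79; 85/79 ≈ 1.08.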